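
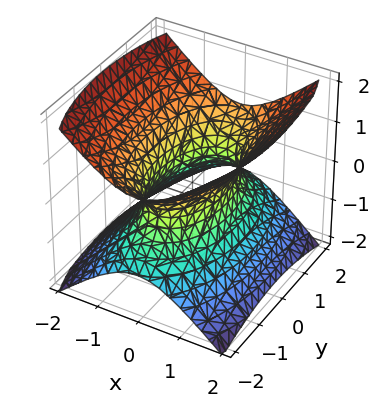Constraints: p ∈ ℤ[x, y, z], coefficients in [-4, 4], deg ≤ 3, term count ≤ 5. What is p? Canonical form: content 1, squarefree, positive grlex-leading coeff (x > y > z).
1. Degree: an hourglass — one-sheet hyperboloid; a quadric, so deg p = 2.
2. Symmetries: the x ↦ −x reflection is a symmetry, so x appears only in even powers; mirror symmetry z ↦ −z ⇒ only even powers of z; it's symmetric under y → −y, forcing even powers of y.
3. From the visible intercepts: no z-intercept at any integer in the box.
4. Putting this together gives p.

3*x^2 + y^2 - 3*z^2 - 2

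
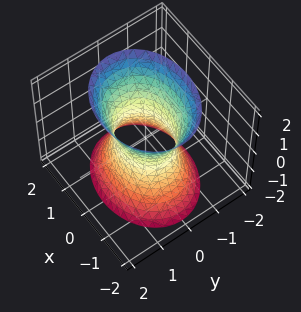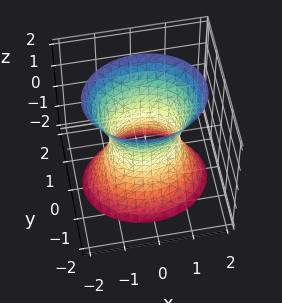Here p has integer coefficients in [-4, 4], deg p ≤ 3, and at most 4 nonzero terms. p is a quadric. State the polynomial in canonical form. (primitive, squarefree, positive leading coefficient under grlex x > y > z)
2*x^2 + 3*y^2 - z^2 - 2

1. Degree: an hourglass — one-sheet hyperboloid; a quadric, so deg p = 2.
2. Symmetries: mirror symmetry z ↦ −z ⇒ only even powers of z; the x ↦ −x reflection is a symmetry, so x appears only in even powers; mirror symmetry y ↦ −y ⇒ only even powers of y.
3. From the visible intercepts: the surface avoids every integer z-axis point in the box; the x-axis gridline crossings are at x ∈ {-1, 1}.
4. These observations pin down the coefficients.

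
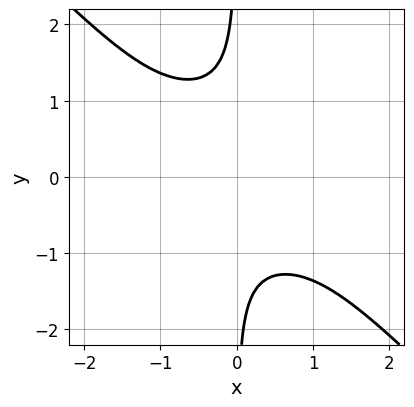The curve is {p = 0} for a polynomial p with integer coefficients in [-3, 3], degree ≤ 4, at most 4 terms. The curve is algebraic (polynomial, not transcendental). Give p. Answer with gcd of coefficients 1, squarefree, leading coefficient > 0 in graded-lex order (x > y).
3*x^2*y^2 + 3*x*y^3 + 2

First, degree: no degree-3 curve has this shape, so deg p = 4.
Then, reading off the gridlines: no x-intercept at any integer in the box; the curve avoids every integer y-axis point in the box.
Finally, these observations pin down the coefficients.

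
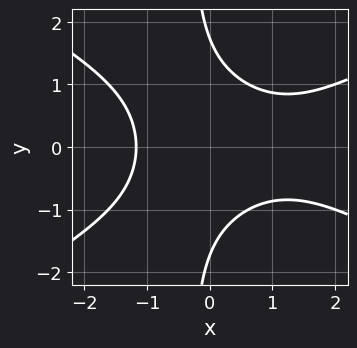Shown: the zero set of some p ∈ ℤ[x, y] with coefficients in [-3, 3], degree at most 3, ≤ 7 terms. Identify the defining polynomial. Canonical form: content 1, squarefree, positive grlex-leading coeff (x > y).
x^3 - 3*x*y^2 - x^2 - y^2 + 3

The degree is 3 — a generic line meets the curve in up to 3 points.
Symmetries: it's symmetric under y → −y, forcing even powers of y.
Together with the visible shape, these determine p as stated.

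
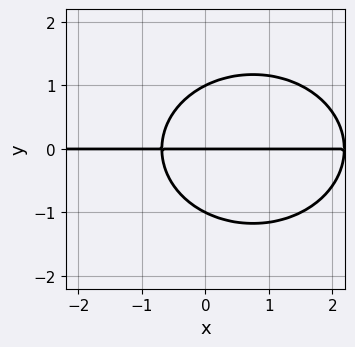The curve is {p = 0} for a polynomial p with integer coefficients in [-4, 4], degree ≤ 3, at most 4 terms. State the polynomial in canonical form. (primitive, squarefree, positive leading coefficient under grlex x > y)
2*x^2*y + 3*y^3 - 3*x*y - 3*y

1. Degree: a generic line meets the curve in up to 3 points, so deg p = 3.
2. From the visible intercepts: the y-axis gridline crossings are at y ∈ {-1, 0, 1}; the visible x-axis segment lies entirely on the curve.
3. Assembling these constraints gives the stated polynomial.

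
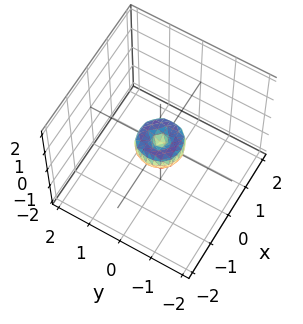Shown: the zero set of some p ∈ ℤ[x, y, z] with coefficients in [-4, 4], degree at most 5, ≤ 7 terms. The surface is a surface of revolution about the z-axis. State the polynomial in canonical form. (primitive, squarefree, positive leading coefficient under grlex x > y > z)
2*x^4 + 4*x^2*y^2 + 2*y^4 - x^2 - y^2 + z^2

The degree is 4 — the shape is more complex than any degree-3 surface.
Symmetries: the surface is invariant under rotation about z: p = q(x² + y², z).
From the axis intercepts and sections: it meets the z-axis at z = 0 (among the integer gridlines); it meets the y-axis at y = 0 (among the integer gridlines).
The integer polynomial consistent with all of this is the stated p.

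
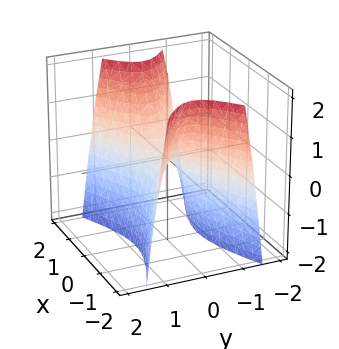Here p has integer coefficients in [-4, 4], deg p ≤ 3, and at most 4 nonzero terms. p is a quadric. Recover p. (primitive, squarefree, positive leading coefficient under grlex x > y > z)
First, degree: a hyperbolic paraboloid; a quadric, so deg p = 2.
Then, symmetries: the y ↦ −y reflection is a symmetry, so y appears only in even powers; it's symmetric under x → −x, forcing even powers of x.
Next, against the integer gridlines: it meets the x-axis at x = 0 (among the integer gridlines); it crosses the y-axis at the gridline y = 0; one z-axis crossing is at z = 0.
Finally, fitting integer coefficients to these (and the overall shape) gives p.

x^2 - 3*y^2 - z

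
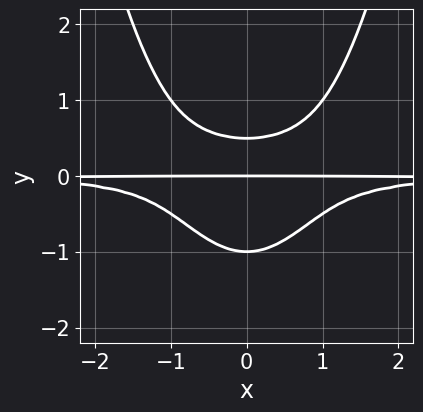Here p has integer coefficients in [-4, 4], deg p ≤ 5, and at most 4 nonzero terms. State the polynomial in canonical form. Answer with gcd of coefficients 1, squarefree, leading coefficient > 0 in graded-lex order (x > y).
2*x^2*y^2 - 2*y^3 - y^2 + y

(a) deg p = 4. No degree-3 curve has this shape.
(b) Symmetries: the x ↦ −x reflection is a symmetry, so x appears only in even powers.
(c) Checking where it meets the axes: the visible x-axis segment lies entirely on the curve; among the integer gridlines, it crosses the y-axis at y ∈ {-1, 0}.
(d) Assembling these constraints gives the stated polynomial.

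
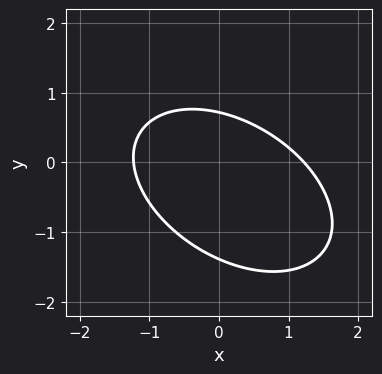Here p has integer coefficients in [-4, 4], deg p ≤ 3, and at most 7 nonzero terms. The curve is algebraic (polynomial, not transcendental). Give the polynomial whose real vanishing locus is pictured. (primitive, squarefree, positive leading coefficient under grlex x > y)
2*x^2 + 2*x*y + 3*y^2 + 2*y - 3

The degree is 2 — no degree-1 curve has this shape.
Matching integer coefficients to the picture gives p.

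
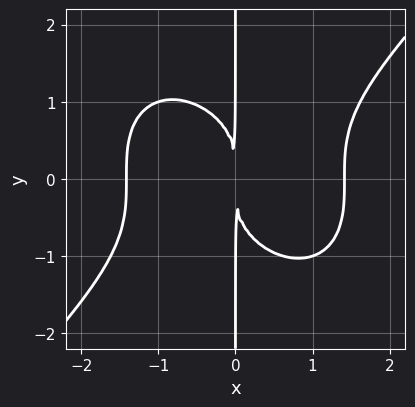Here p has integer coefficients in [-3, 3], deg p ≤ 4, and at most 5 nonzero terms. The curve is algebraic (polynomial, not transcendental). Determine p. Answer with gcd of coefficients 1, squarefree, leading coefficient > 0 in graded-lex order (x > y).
x^4 - x*y^3 - 2*x^2

(a) Degree: no degree-3 curve has this shape, so deg p = 4.
(b) Checking where it meets the axes: the visible y-axis segment lies entirely on the curve.
(c) These observations pin down the coefficients.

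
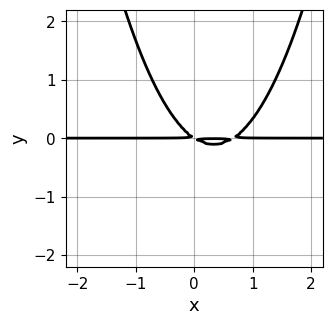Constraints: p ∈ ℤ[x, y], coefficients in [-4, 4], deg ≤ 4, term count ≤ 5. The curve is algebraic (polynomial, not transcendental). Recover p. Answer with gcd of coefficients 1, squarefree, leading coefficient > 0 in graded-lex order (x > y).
First, the degree is 3 — no degree-2 curve has this shape.
Next, from the axis intercepts and sections: every point of the x-axis in the box is on the curve.
Finally, putting this together gives p.

3*x^2*y - 2*x*y - 3*y^2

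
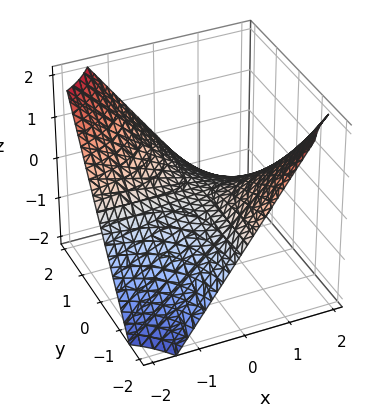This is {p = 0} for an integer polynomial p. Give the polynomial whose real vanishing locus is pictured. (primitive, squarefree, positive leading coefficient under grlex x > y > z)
2*x*y + 3*z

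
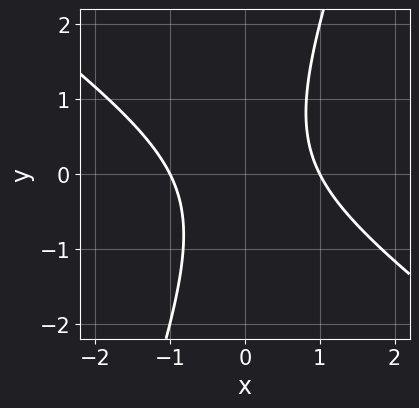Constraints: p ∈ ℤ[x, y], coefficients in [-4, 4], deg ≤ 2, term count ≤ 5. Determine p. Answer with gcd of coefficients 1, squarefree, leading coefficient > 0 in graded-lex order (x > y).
2*x^2 + 2*x*y - y^2 - 2

First, degree: the shape is more complex than any degree-1 curve, so deg p = 2.
Then, observable constraints: the x-axis gridline crossings are at x ∈ {-1, 1}; no y-intercept at any integer in the box.
Finally, solving for integer coefficients yields p as stated.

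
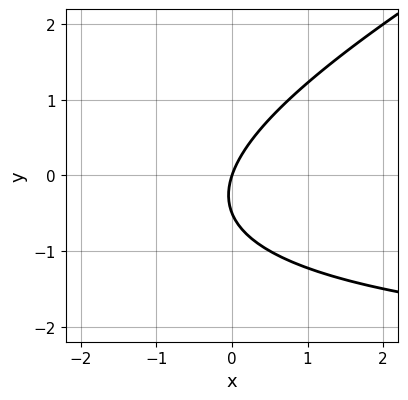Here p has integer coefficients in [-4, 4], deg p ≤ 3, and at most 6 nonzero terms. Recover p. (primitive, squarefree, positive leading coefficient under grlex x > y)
Degree: no degree-1 curve has this shape, so deg p = 2.
Checking where it meets the axes: it meets the y-axis at y = 0 (among the integer gridlines); it crosses the x-axis at the gridline x = 0.
These observations pin down the coefficients.

x*y - 2*y^2 + 3*x - y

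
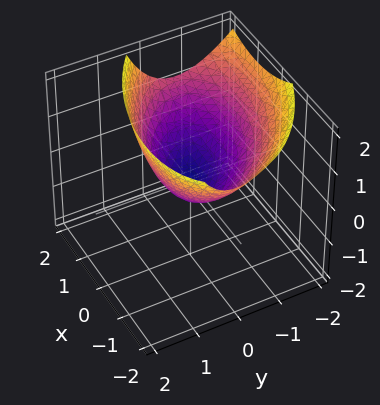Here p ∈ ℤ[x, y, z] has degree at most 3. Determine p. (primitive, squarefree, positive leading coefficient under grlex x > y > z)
deg p = 2. A generic line meets the surface in up to 2 points.
Observable constraints: it meets the y-axis at y = 0 (among the integer gridlines); one x-axis crossing is at x = 0; one z-axis crossing is at z = 0.
Matching integer coefficients to the picture gives p.

x^2 + x*y + 2*y^2 + y*z - 3*z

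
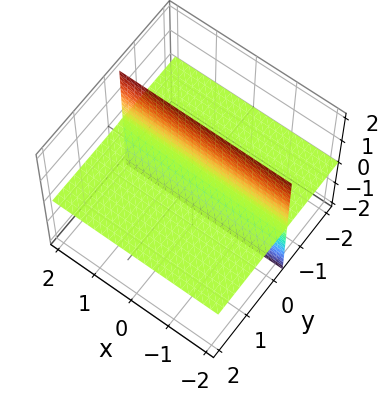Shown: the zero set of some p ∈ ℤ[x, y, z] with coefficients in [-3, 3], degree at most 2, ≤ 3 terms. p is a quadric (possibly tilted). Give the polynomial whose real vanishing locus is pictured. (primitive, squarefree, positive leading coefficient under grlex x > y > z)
3*y*z + z

1. I count 2 distinct pieces. Treating them together as one polynomial.
2. The degree is 2 — the shape is more complex than any degree-1 surface.
3. Observable constraints: it crosses the z-axis at the gridline z = 0; the visible y-axis segment lies entirely on the surface; the visible x-axis segment lies entirely on the surface.
4. Putting this together gives p.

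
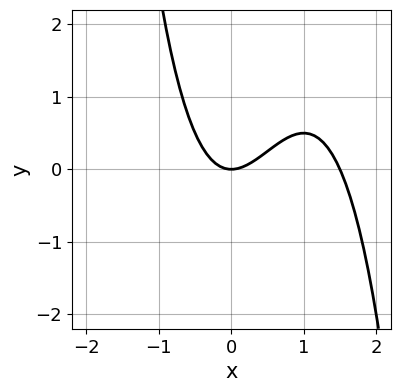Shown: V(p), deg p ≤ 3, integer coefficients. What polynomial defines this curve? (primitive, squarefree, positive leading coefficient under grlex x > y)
2*x^3 - 3*x^2 + 2*y

Degree: a generic line meets the curve in up to 3 points, so deg p = 3.
Checking where it meets the axes: it crosses the y-axis at the gridline y = 0; it meets the x-axis at x = 0 (among the integer gridlines).
Solving for integer coefficients yields p as stated.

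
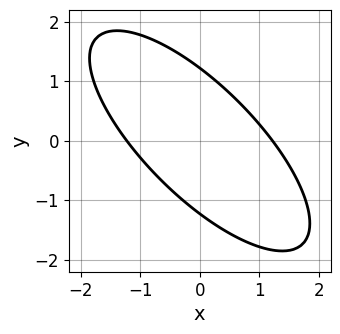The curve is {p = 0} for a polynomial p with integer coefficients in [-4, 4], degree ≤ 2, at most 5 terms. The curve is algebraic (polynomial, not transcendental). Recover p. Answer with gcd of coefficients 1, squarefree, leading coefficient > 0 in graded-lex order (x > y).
(a) Degree: a generic line meets the curve in up to 2 points, so deg p = 2.
(b) The integer polynomial consistent with all of this is the stated p.

2*x^2 + 3*x*y + 2*y^2 - 3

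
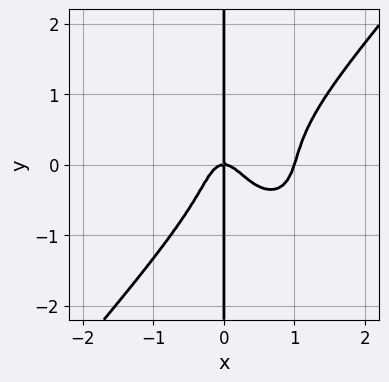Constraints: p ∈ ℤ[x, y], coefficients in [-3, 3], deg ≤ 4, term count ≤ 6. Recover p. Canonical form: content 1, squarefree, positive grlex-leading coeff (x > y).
First, the degree is 4 — the shape is more complex than any degree-3 curve.
Then, against the integer gridlines: the visible y-axis segment lies entirely on the curve; among the integer gridlines, it crosses the x-axis at x ∈ {0, 1}.
Finally, the integer polynomial consistent with all of this is the stated p.

3*x^4 - 2*x*y^3 - 3*x^3 - x*y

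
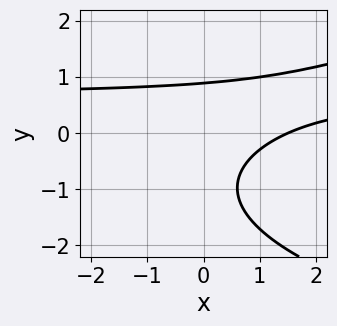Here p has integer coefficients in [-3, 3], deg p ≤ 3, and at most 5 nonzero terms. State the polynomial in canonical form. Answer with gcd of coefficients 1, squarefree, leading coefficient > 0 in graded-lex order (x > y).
1. deg p = 3. The shape is more complex than any degree-2 curve.
2. The integer polynomial consistent with all of this is the stated p.

2*y^3 - 3*x*y + 2*y^2 + 2*x - 3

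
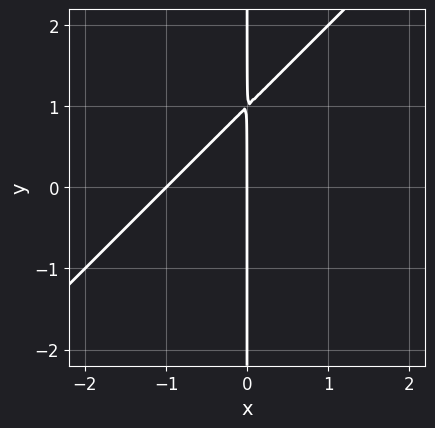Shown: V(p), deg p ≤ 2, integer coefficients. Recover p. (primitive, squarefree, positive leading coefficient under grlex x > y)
x^2 - x*y + x

(a) The degree is 2 — the shape is more complex than any degree-1 curve.
(b) Checking where it meets the axes: the visible y-axis segment lies entirely on the curve; among the integer gridlines, it crosses the x-axis at x ∈ {-1, 0}.
(c) Putting this together gives p.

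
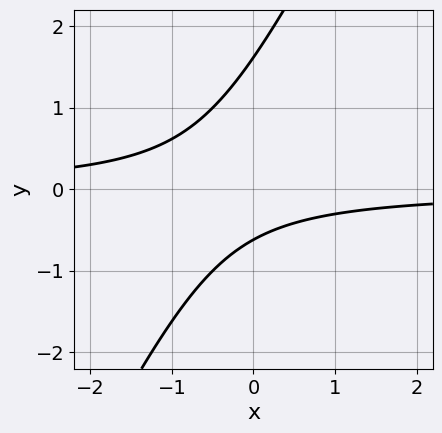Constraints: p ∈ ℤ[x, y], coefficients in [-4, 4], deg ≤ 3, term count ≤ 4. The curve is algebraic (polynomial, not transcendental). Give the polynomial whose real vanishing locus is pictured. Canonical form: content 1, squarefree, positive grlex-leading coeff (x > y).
2*x*y - y^2 + y + 1

The degree is 2 — the shape is more complex than any degree-1 curve.
From the visible intercepts: no x-intercept at any integer in the box.
These observations pin down the coefficients.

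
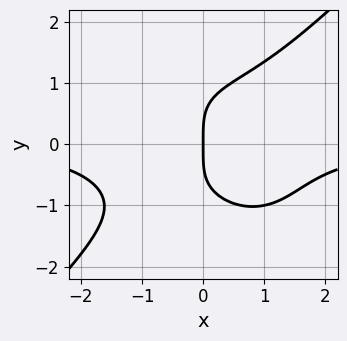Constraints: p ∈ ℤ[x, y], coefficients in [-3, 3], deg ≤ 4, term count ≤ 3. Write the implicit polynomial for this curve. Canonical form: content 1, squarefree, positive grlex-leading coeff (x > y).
(a) Degree: a generic line meets the curve in up to 4 points, so deg p = 4.
(b) From the axis intercepts and sections: one y-axis crossing is at y = 0; one x-axis crossing is at x = 0.
(c) Assembling these constraints gives the stated polynomial.

x^3*y - y^4 + 2*x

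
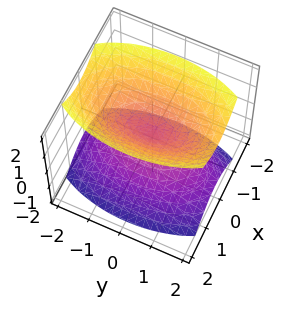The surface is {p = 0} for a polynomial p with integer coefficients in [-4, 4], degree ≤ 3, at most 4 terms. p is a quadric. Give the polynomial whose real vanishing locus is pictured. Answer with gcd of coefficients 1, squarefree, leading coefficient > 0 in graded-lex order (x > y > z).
3*x^2 + y^2 - 2*z^2

The picture has 2 separate pieces. Treating them together as one polynomial.
deg p = 2. A double cone through the origin; a quadric.
Symmetries: it's symmetric under z → −z, forcing even powers of z; the x ↦ −x reflection is a symmetry, so x appears only in even powers; mirror symmetry y ↦ −y ⇒ only even powers of y.
Reading off the gridlines: it meets the x-axis at x = 0 (among the integer gridlines); it meets the z-axis at z = 0 (among the integer gridlines); one y-axis crossing is at y = 0.
Fitting integer coefficients to these (and the overall shape) gives p.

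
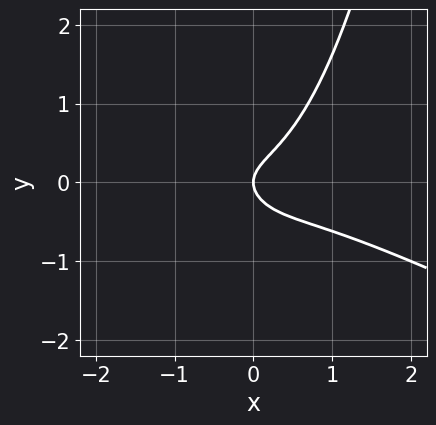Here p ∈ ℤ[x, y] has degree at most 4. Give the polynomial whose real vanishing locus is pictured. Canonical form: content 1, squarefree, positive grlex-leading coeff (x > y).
x^3 + 2*x^2*y - 2*y^2 + x

First, the degree is 3 — no degree-2 curve has this shape.
Next, checking where it meets the axes: it crosses the y-axis at the gridline y = 0; one x-axis crossing is at x = 0.
Finally, fitting integer coefficients to these (and the overall shape) gives p.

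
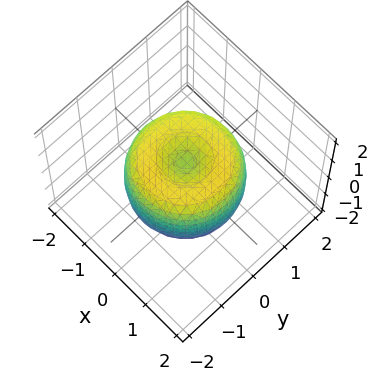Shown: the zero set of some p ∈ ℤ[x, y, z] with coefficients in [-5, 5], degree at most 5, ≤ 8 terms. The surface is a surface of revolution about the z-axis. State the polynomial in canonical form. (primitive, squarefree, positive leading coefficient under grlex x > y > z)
1. The degree is 4 — no degree-3 surface has this shape.
2. Symmetries: the surface is invariant under rotation about z: p = q(x² + y², z).
3. From the axis intercepts and sections: a circular section at z = -1 has radius between 0 and 1.
4. Solving for integer coefficients yields p as stated.

2*x^4 + 4*x^2*y^2 + 2*y^4 - 3*x^2 - 3*y^2 + 2*z^2 - 1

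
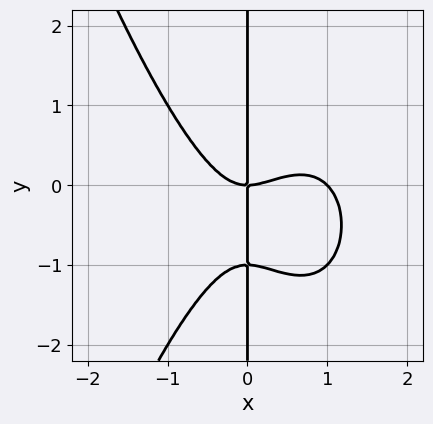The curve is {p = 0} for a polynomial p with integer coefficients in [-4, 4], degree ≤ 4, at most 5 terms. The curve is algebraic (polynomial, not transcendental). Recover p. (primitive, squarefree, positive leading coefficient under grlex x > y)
1. Degree: a generic line meets the curve in up to 4 points, so deg p = 4.
2. From the visible intercepts: the visible y-axis segment lies entirely on the curve; among the integer gridlines, it crosses the x-axis at x ∈ {0, 1}.
3. Together with the visible shape, these determine p as stated.

x^4 - x^3 + x*y^2 + x*y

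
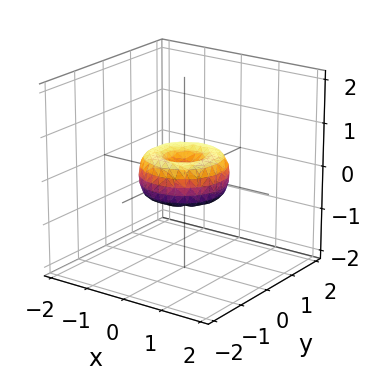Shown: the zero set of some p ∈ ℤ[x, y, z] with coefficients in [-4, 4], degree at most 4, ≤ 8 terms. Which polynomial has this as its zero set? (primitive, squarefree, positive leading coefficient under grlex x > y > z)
x^4 + 2*x^2*y^2 + y^4 - x^2 - y^2 + z^2

(a) Degree: a generic line meets the surface in up to 4 points, so deg p = 4.
(b) Symmetry: every cross-section ⟂ z is a circle, so x, y appear only via x² + y².
(c) Observable constraints: the y-axis gridline crossings are at y ∈ {-1, 0, 1}; the x-axis gridline crossings are at x ∈ {-1, 0, 1}; it crosses the z-axis at the gridline z = 0; a circular section at z = 0 has radius exactly 1.
(d) The integer polynomial consistent with all of this is the stated p.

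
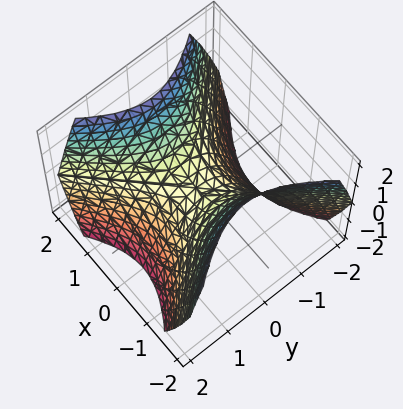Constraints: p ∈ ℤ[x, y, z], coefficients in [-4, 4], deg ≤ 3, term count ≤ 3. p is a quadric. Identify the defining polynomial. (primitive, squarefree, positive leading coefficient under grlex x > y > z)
(a) deg p = 2. A saddle surface; a quadric.
(b) Symmetries: it's symmetric under x → −x, forcing even powers of x; it's symmetric under y → −y, forcing even powers of y.
(c) Against the integer gridlines: it crosses the x-axis at the gridline x = 0; one z-axis crossing is at z = 0; one y-axis crossing is at y = 0.
(d) Solving for integer coefficients yields p as stated.

x^2 - y^2 - z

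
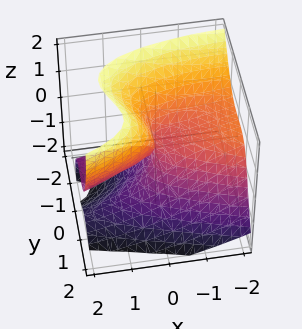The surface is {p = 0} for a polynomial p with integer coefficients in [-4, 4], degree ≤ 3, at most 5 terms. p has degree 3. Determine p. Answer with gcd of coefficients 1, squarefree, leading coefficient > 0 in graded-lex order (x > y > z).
3*y^3 - y*z^2 + z^3 - x^2 - 3*x*z

First, degree: a generic line meets the surface in up to 3 points, so deg p = 3.
Then, reading off the gridlines: it meets the z-axis at z = 0 (among the integer gridlines); one y-axis crossing is at y = 0; it crosses the x-axis at the gridline x = 0.
Finally, together with the visible shape, these determine p as stated.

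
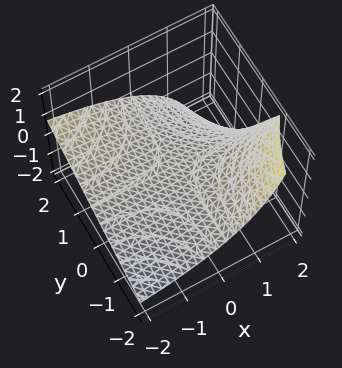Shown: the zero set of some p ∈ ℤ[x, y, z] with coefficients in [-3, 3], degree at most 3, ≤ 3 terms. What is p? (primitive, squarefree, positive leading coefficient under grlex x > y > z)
First, degree: the shape is more complex than any degree-1 surface, so deg p = 2.
Then, from the axis intercepts and sections: it meets the z-axis at z = 0 (among the integer gridlines); every point of the y-axis in the box is on the surface; the visible x-axis segment lies entirely on the surface.
Finally, assembling these constraints gives the stated polynomial.

x*y - x*z + 3*z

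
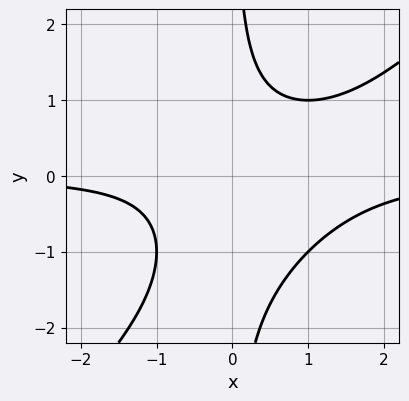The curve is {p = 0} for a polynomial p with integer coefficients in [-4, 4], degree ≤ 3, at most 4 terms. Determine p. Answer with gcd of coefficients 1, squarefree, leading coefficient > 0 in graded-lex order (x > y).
First, the degree is 3 — a generic line meets the curve in up to 3 points.
Then, from the axis intercepts and sections: the curve avoids every integer x-axis point in the box; it misses every integer gridline on the y-axis.
Finally, the integer polynomial consistent with all of this is the stated p.

x^2*y - x*y^2 - x*y + 1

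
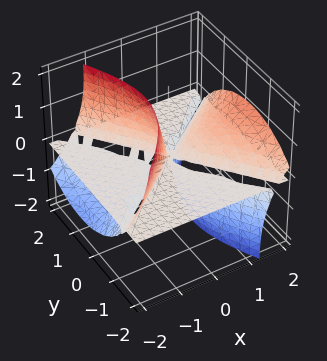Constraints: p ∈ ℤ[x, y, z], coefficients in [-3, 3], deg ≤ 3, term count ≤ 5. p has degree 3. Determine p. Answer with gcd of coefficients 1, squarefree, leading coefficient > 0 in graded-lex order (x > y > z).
2*x^2*z - x*y*z - 3*x*z^2 - 2*y^2*z - z^3

First, deg p = 3. No degree-2 surface has this shape.
Then, against the integer gridlines: it meets the z-axis at z = 0 (among the integer gridlines); every point of the x-axis in the box is on the surface; every point of the y-axis in the box is on the surface.
Finally, putting this together gives p.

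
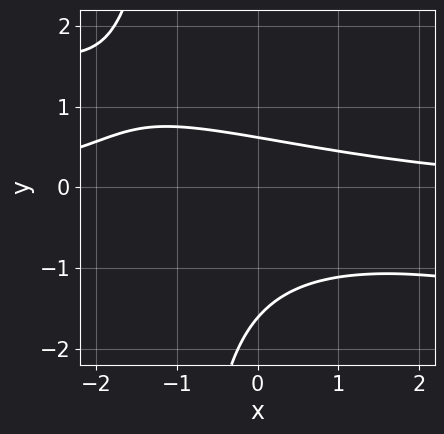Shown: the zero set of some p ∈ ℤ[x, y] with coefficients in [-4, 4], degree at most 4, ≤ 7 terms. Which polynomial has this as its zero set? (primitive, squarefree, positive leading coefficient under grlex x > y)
First, degree: the shape is more complex than any degree-2 curve, so deg p = 3.
Then, reading off the gridlines: no x-intercept at any integer in the box.
Finally, the integer polynomial consistent with all of this is the stated p.

x^2*y + 3*x*y^2 + 3*y^2 + 3*y - 3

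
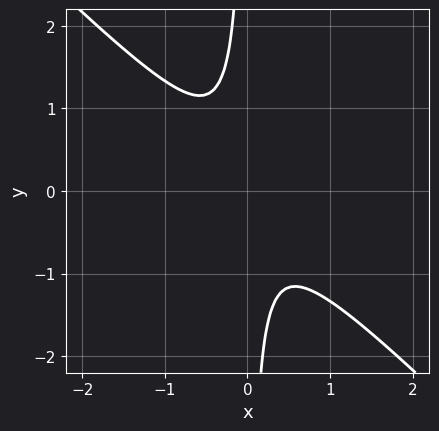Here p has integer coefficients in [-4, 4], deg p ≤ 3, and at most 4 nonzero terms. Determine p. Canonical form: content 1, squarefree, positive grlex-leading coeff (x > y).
3*x^2 + 3*x*y + 1

First, deg p = 2. The shape is more complex than any degree-1 curve.
Then, against the integer gridlines: it misses every integer gridline on the y-axis; it misses every integer gridline on the x-axis.
Finally, matching integer coefficients to the picture gives p.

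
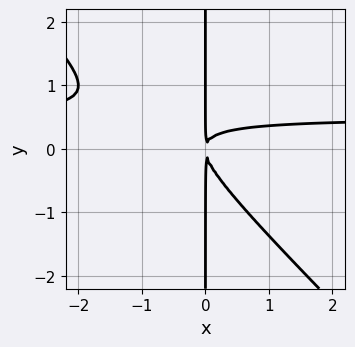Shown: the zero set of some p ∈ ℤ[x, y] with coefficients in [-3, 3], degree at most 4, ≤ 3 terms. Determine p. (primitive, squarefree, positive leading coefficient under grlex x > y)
deg p = 3. No degree-2 curve has this shape.
Checking where it meets the axes: the visible y-axis segment lies entirely on the curve.
Solving for integer coefficients yields p as stated.

2*x^2*y + 2*x*y^2 - x^2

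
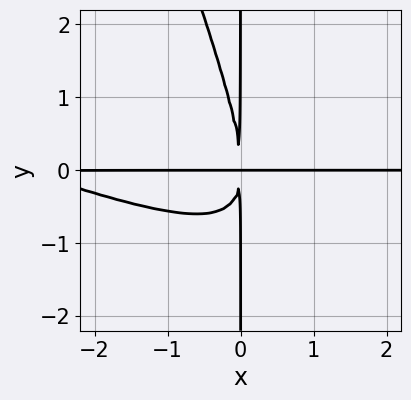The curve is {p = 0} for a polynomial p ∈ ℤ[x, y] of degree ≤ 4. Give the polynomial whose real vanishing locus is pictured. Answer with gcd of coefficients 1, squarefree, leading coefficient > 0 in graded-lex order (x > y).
x^3*y + 3*x^2*y^2 + x*y^3 + 3*x^2*y

(a) deg p = 4.
(b) Observable constraints: every point of the y-axis in the box is on the curve; the visible x-axis segment lies entirely on the curve.
(c) These observations pin down the coefficients.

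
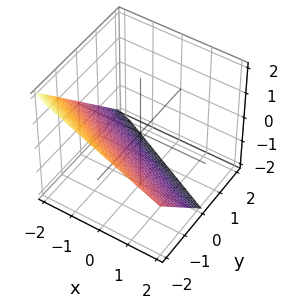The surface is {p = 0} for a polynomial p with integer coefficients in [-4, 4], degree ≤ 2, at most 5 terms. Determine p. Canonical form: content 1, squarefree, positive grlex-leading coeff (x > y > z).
x + 2*y + 2*z + 2

First, the degree is 1 — every cross-section is a straight line — this is a plane.
Then, from the axis intercepts and sections: it crosses the x-axis at the gridline x = -2; one z-axis crossing is at z = -1; it meets the y-axis at y = -1 (among the integer gridlines).
Finally, together with the visible shape, these determine p as stated.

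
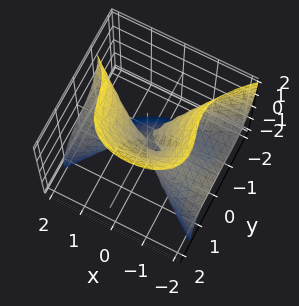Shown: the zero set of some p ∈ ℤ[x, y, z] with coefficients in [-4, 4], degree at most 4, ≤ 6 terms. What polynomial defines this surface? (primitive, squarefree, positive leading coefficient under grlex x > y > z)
2*x^2*z - x*y^2 + 3*y^3 - z^3 + 2*x*y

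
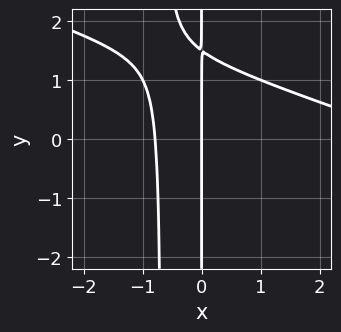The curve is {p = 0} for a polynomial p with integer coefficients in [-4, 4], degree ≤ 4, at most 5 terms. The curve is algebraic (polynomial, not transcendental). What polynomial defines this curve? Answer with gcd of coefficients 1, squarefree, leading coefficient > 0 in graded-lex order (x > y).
x^3 + 3*x^2*y - 3*x^2 + 2*x*y - 3*x

(a) deg p = 3. No degree-2 curve has this shape.
(b) Against the integer gridlines: every point of the y-axis in the box is on the curve; one x-axis crossing is at x = 0.
(c) Assembling these constraints gives the stated polynomial.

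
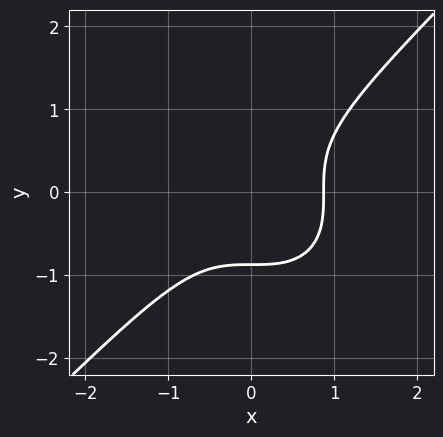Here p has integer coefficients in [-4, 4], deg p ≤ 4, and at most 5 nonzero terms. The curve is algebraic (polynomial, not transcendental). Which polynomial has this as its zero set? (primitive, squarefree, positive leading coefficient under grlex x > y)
3*x^3 - 3*y^3 - 2

1. deg p = 3. The shape is more complex than any degree-2 curve.
2. Solving for integer coefficients yields p as stated.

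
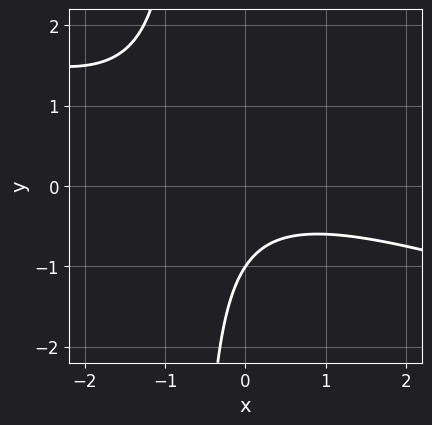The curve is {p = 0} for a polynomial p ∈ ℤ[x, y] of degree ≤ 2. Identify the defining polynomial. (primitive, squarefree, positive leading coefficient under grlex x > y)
x^2 + 3*x*y + 2*y + 2

deg p = 2. The shape is more complex than any degree-1 curve.
From the visible intercepts: it meets the y-axis at y = -1 (among the integer gridlines); the curve avoids every integer x-axis point in the box.
These observations pin down the coefficients.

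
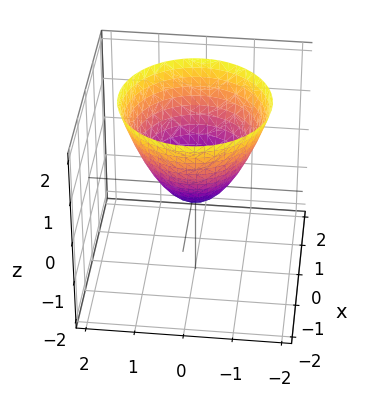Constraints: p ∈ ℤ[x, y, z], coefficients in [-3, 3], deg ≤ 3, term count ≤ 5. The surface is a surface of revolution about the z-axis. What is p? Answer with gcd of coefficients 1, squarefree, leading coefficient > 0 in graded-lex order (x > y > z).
3*x^2 + 3*y^2 - 3*z - 1

1. The degree is 2 — no degree-1 surface has this shape.
2. Symmetry: the surface is invariant under rotation about z: p = q(x² + y², z).
3. Observable constraints: a circular section at z = 2 has radius between 1 and 2.
4. Assembling these constraints gives the stated polynomial.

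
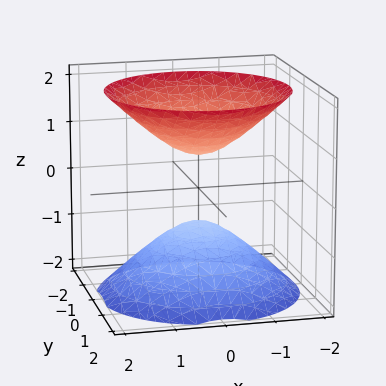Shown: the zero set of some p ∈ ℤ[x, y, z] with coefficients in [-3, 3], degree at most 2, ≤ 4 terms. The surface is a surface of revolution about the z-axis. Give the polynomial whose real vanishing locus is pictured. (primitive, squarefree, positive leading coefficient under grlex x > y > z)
1. The picture has 2 separate pieces. They look like related sheets of one shape, so recover p as a whole.
2. The degree is 2 — the shape is more complex than any degree-1 surface.
3. Symmetry: the z-axis is an axis of rotation, so x and y enter only as x² + y².
4. Against the integer gridlines: a circular section at z = -1 has radius between 0 and 1; the surface avoids every integer y-axis point in the box; it misses every integer gridline on the x-axis.
5. The integer polynomial consistent with all of this is the stated p.

2*x^2 + 2*y^2 - 2*z^2 + 1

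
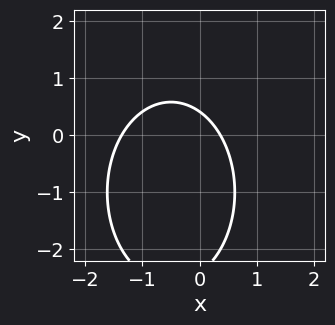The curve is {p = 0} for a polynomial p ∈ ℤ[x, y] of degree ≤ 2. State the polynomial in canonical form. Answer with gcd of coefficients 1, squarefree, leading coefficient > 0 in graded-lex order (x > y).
2*x^2 + y^2 + 2*x + 2*y - 1

1. The degree is 2 — a generic line meets the curve in up to 2 points.
2. Matching integer coefficients to the picture gives p.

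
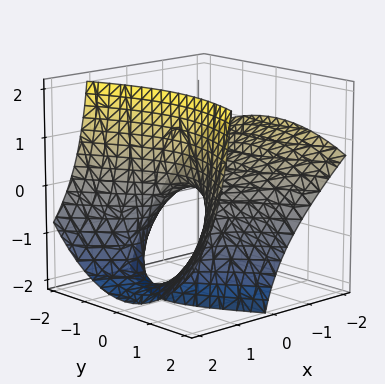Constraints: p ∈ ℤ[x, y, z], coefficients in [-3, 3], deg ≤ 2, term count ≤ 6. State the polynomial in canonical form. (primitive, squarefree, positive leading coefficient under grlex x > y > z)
2*x^2 + 3*x*z - y^2 - 2*z

deg p = 2. No degree-1 surface has this shape.
Against the integer gridlines: it meets the y-axis at y = 0 (among the integer gridlines); it crosses the z-axis at the gridline z = 0; it crosses the x-axis at the gridline x = 0.
These observations pin down the coefficients.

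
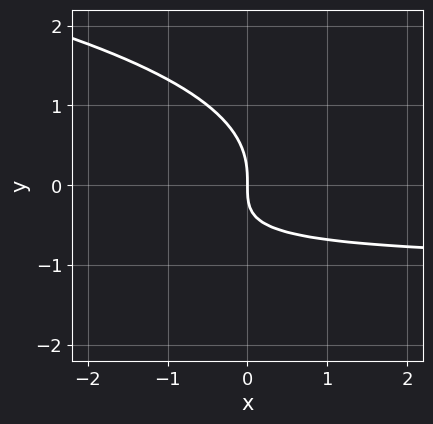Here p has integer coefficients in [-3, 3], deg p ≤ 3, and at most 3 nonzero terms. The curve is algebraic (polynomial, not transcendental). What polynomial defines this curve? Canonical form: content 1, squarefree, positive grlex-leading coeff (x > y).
The degree is 3 — no degree-2 curve has this shape.
From the axis intercepts and sections: it crosses the y-axis at the gridline y = 0; it crosses the x-axis at the gridline x = 0.
Putting this together gives p.

y^3 + x*y + x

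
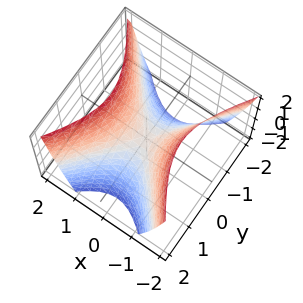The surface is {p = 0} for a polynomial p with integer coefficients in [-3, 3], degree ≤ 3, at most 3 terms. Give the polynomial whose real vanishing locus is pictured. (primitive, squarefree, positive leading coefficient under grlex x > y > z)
3*x^2 - 2*y^2 - 2*z

First, the degree is 2 — a saddle surface; a quadric.
Next, symmetries: it's symmetric under y → −y, forcing even powers of y; mirror symmetry x ↦ −x ⇒ only even powers of x.
Next, checking where it meets the axes: one y-axis crossing is at y = 0; one z-axis crossing is at z = 0; one x-axis crossing is at x = 0.
Finally, the integer polynomial consistent with all of this is the stated p.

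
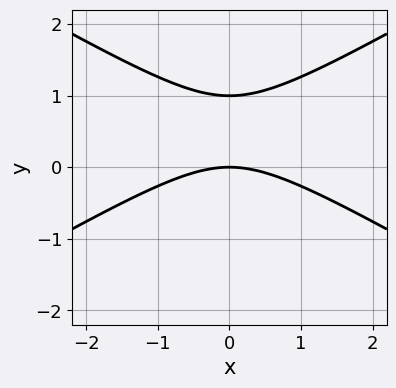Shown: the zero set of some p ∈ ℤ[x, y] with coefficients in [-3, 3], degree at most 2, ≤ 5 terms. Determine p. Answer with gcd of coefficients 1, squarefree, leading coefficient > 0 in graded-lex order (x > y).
x^2 - 3*y^2 + 3*y

First, deg p = 2. The shape is more complex than any degree-1 curve.
Next, symmetries: it's symmetric under x → −x, forcing even powers of x.
Next, from the axis intercepts and sections: among the integer gridlines, it crosses the y-axis at y ∈ {0, 1}; it meets the x-axis at x = 0 (among the integer gridlines).
Finally, the integer polynomial consistent with all of this is the stated p.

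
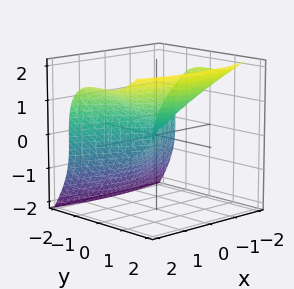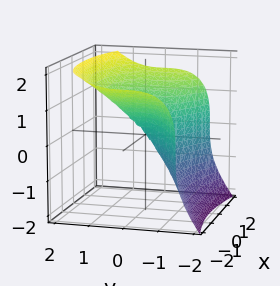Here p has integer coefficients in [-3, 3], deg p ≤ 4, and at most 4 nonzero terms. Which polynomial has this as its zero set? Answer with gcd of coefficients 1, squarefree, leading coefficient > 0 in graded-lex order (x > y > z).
3*y^3 - 2*z^3 + 2*x^2

First, deg p = 3. No degree-2 surface has this shape.
Next, from the visible intercepts: one z-axis crossing is at z = 0; it meets the x-axis at x = 0 (among the integer gridlines).
Finally, assembling these constraints gives the stated polynomial.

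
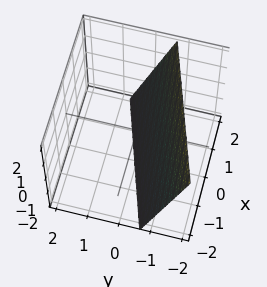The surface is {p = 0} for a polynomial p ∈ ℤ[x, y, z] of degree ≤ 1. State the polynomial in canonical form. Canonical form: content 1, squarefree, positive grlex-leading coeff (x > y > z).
x - 3*y - z - 2

1. Degree: every cross-section is a straight line — this is a plane, so deg p = 1.
2. Checking where it meets the axes: one z-axis crossing is at z = -2; it meets the x-axis at x = 2 (among the integer gridlines).
3. The integer polynomial consistent with all of this is the stated p.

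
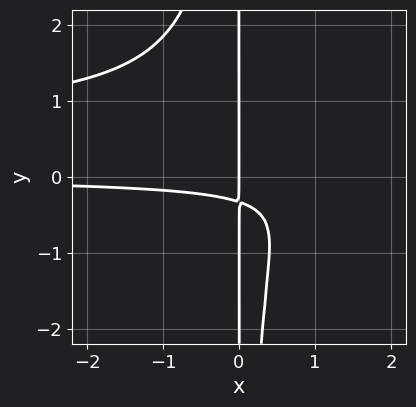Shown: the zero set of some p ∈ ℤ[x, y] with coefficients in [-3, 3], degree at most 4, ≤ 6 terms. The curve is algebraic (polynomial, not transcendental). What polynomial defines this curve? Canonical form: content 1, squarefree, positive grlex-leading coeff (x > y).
3*x^2*y^2 - 2*x^2*y + 3*x*y + x

(a) The degree is 4 — a generic line meets the curve in up to 4 points.
(b) Against the integer gridlines: it crosses the x-axis at the gridline x = 0; the visible y-axis segment lies entirely on the curve.
(c) Together with the visible shape, these determine p as stated.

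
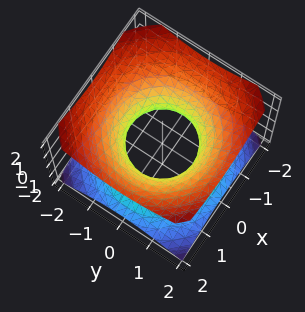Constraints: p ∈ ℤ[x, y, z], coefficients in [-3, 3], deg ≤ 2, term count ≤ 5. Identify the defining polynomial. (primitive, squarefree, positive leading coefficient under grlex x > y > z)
2*x^2 + 2*y^2 - 3*z^2 - 2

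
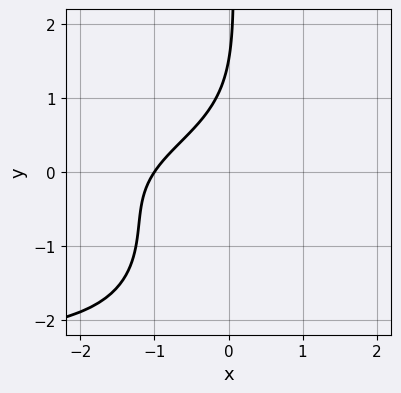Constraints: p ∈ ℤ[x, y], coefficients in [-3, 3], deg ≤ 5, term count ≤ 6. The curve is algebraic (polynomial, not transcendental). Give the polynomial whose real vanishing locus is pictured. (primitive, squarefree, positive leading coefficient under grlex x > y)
x*y^3 + 2*x*y^2 + 3*x - 2*y + 3

First, degree: a generic line meets the curve in up to 4 points, so deg p = 4.
Then, from the visible intercepts: one x-axis crossing is at x = -1.
Finally, these observations pin down the coefficients.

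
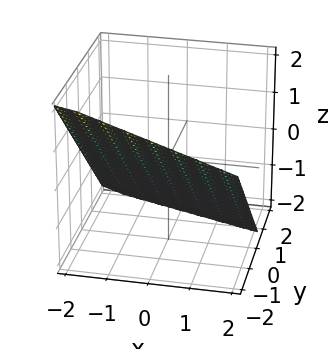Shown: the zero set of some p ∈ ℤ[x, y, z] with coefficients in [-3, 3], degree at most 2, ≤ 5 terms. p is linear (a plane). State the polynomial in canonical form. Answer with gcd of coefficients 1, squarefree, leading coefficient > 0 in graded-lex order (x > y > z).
x + 3*y + 3*z + 2

(a) Degree: every cross-section is a straight line — this is a plane, so deg p = 1.
(b) From the visible intercepts: it meets the x-axis at x = -2 (among the integer gridlines).
(c) Assembling these constraints gives the stated polynomial.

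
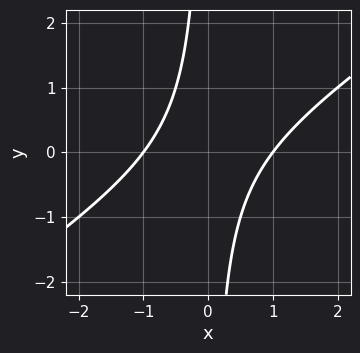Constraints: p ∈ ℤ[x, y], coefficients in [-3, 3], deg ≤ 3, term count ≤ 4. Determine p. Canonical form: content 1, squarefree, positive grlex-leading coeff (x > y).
2*x^2 - 3*x*y - 2

(a) The degree is 2 — a generic line meets the curve in up to 2 points.
(b) Against the integer gridlines: among the integer gridlines, it crosses the x-axis at x ∈ {-1, 1}; it misses every integer gridline on the y-axis.
(c) Matching integer coefficients to the picture gives p.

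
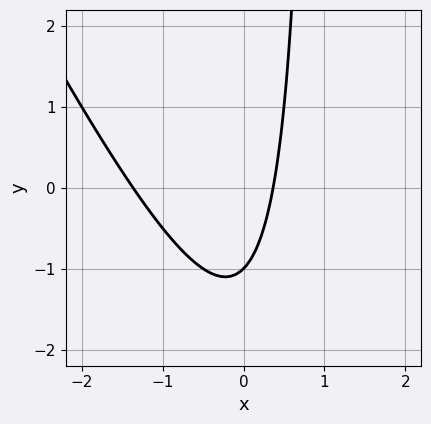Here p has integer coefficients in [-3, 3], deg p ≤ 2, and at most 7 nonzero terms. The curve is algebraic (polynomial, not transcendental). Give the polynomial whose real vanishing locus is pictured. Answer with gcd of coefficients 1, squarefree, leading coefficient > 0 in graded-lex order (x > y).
(a) deg p = 2. The shape is more complex than any degree-1 curve.
(b) From the visible intercepts: one y-axis crossing is at y = -1.
(c) Assembling these constraints gives the stated polynomial.

2*x^2 + x*y + 2*x - y - 1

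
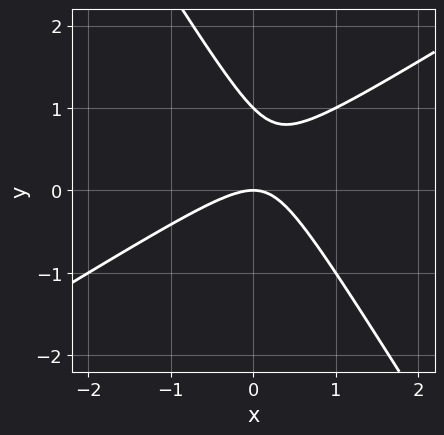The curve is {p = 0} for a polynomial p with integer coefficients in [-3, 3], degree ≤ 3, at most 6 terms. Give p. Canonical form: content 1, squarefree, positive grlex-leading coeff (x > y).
Degree: no degree-1 curve has this shape, so deg p = 2.
Against the integer gridlines: it meets the x-axis at x = 0 (among the integer gridlines); among the integer gridlines, it crosses the y-axis at y ∈ {0, 1}.
Solving for integer coefficients yields p as stated.

x^2 - x*y - y^2 + y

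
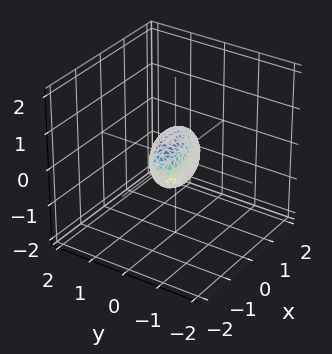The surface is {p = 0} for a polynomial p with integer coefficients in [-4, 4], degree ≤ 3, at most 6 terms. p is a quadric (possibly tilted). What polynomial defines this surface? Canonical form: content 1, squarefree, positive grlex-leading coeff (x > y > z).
First, deg p = 2.
Then, checking where it meets the axes: among the integer gridlines, it crosses the x-axis at x ∈ {-1, 1}.
Finally, together with the visible shape, these determine p as stated.

x^2 - 2*x*y + x*z + 3*y^2 + 2*z^2 - 1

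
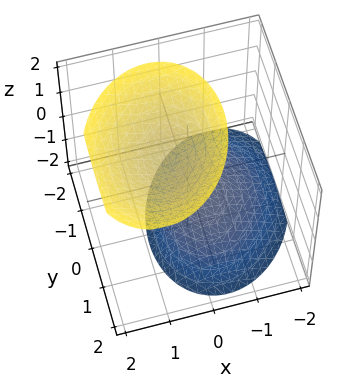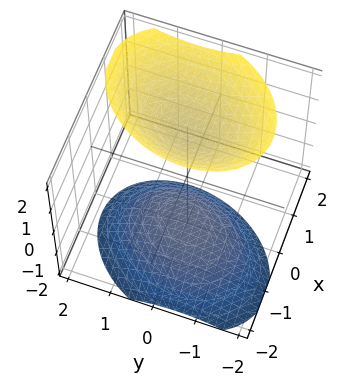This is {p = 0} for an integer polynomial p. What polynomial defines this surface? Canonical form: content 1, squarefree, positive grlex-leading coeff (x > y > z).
3*x^2 - x*y - 2*x*z + 2*y^2 - 2*z^2 + 3

First, there are 2 components.
Next, degree: no degree-1 surface has this shape, so deg p = 2.
Next, observable constraints: it misses every integer gridline on the x-axis; the surface avoids every integer y-axis point in the box.
Finally, fitting integer coefficients to these (and the overall shape) gives p.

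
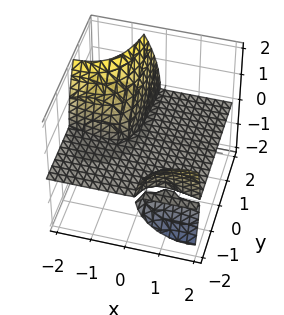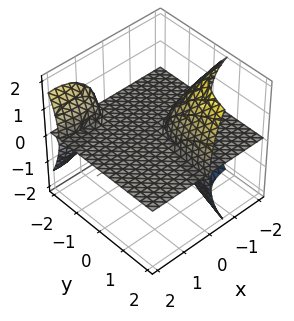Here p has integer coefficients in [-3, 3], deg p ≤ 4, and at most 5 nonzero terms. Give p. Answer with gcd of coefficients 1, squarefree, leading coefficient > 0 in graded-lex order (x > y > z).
(a) The picture has 3 separate pieces. Treating them together as one polynomial.
(b) The degree is 3 — a generic line meets the surface in up to 3 points.
(c) Reading off the gridlines: it meets the z-axis at z = 0 (among the integer gridlines); every point of the y-axis in the box is on the surface; every point of the x-axis in the box is on the surface.
(d) Together with the visible shape, these determine p as stated.

x^2*z + 3*x*y*z + z^3 + 3*x*z + z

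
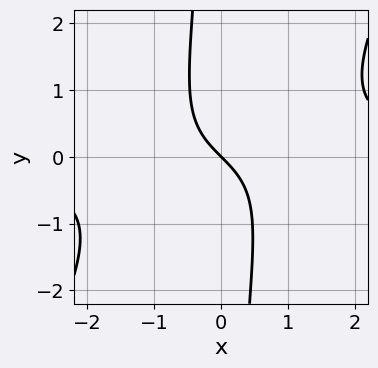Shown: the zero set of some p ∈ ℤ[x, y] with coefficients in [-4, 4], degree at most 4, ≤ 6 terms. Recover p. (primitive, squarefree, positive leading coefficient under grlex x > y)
3*x^2*y - 2*x*y^2 - 3*x - 3*y

1. deg p = 3. The shape is more complex than any degree-2 curve.
2. From the axis intercepts and sections: it meets the y-axis at y = 0 (among the integer gridlines); it crosses the x-axis at the gridline x = 0.
3. Putting this together gives p.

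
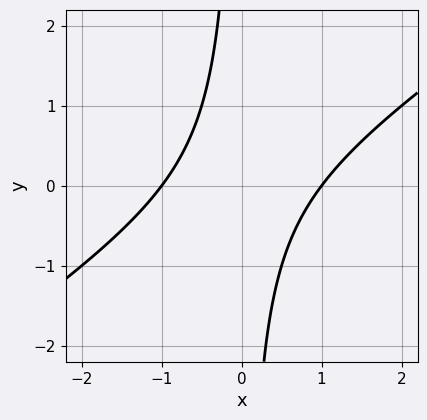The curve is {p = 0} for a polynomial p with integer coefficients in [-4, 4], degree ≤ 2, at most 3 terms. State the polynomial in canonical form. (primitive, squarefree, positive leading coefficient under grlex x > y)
2*x^2 - 3*x*y - 2

deg p = 2. A generic line meets the curve in up to 2 points.
Observable constraints: the curve avoids every integer y-axis point in the box; among the integer gridlines, it crosses the x-axis at x ∈ {-1, 1}.
Fitting integer coefficients to these (and the overall shape) gives p.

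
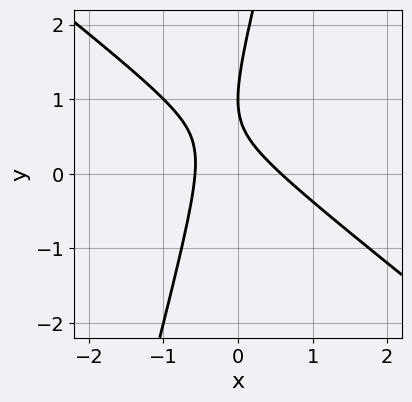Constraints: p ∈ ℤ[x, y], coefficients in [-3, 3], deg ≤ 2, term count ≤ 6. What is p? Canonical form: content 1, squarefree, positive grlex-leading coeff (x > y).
3*x^2 + 3*x*y - y^2 + 2*y - 1

First, degree: a generic line meets the curve in up to 2 points, so deg p = 2.
Next, reading off the gridlines: it crosses the y-axis at the gridline y = 1.
Finally, solving for integer coefficients yields p as stated.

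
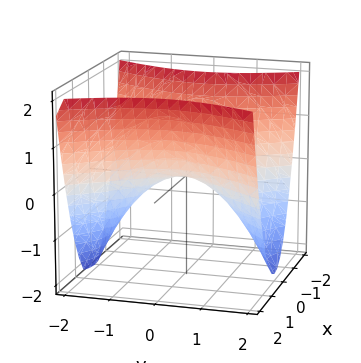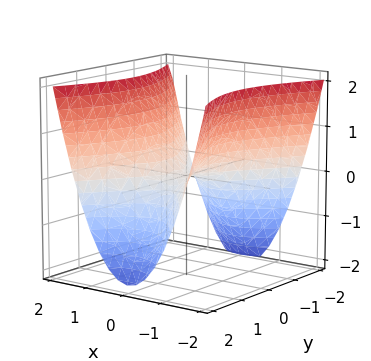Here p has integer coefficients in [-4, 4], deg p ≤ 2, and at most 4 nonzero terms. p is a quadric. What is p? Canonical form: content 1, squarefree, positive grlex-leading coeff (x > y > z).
deg p = 2.
Symmetries: it's symmetric under y → −y, forcing even powers of y; the x ↦ −x reflection is a symmetry, so x appears only in even powers.
Observable constraints: it meets the y-axis at y = 0 (among the integer gridlines); it meets the x-axis at x = 0 (among the integer gridlines); it meets the z-axis at z = 0 (among the integer gridlines).
Solving for integer coefficients yields p as stated.

2*x^2 - y^2 - 2*z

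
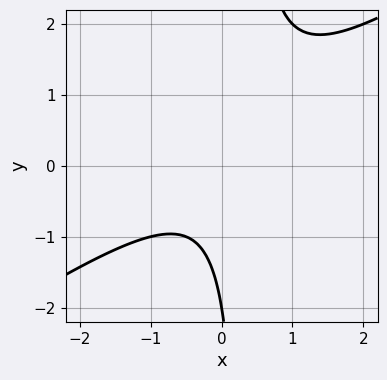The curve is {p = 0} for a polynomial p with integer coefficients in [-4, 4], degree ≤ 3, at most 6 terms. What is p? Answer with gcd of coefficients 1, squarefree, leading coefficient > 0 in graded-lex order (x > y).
2*x^2 - 3*x*y + y + 2

The degree is 2 — no degree-1 curve has this shape.
Checking where it meets the axes: no x-intercept at any integer in the box; it meets the y-axis at y = -2 (among the integer gridlines).
Solving for integer coefficients yields p as stated.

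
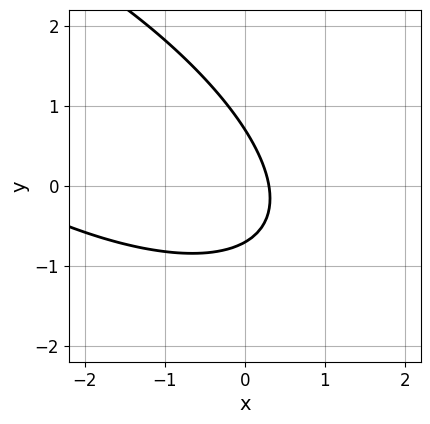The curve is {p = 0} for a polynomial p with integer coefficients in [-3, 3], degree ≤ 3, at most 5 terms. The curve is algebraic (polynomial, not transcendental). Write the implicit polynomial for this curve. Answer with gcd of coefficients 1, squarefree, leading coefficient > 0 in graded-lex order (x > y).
First, the degree is 2 — a generic line meets the curve in up to 2 points.
Finally, the integer polynomial consistent with all of this is the stated p.

x^2 + 2*x*y + 2*y^2 + 3*x - 1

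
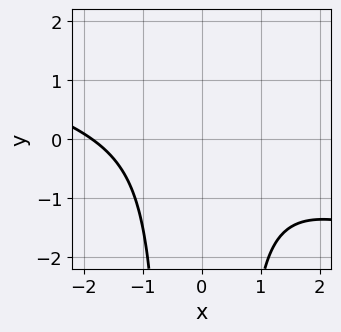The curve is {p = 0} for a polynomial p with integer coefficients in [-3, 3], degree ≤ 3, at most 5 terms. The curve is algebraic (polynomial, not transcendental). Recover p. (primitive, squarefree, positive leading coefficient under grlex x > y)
1. The degree is 3 — a generic line meets the curve in up to 3 points.
2. Against the integer gridlines: the curve avoids every integer y-axis point in the box.
3. The integer polynomial consistent with all of this is the stated p.

x^3 + 3*x^2*y + x^2 - y + 3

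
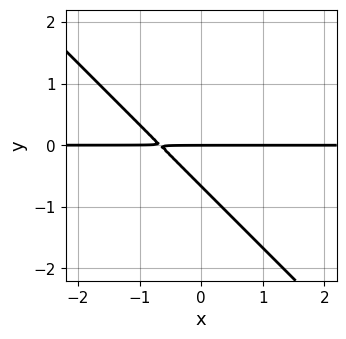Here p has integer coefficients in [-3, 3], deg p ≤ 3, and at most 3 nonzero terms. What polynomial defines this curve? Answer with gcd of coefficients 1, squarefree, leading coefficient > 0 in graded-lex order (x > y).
Degree: no degree-1 curve has this shape, so deg p = 2.
Checking where it meets the axes: the visible x-axis segment lies entirely on the curve; it crosses the y-axis at the gridline y = 0.
Solving for integer coefficients yields p as stated.

3*x*y + 3*y^2 + 2*y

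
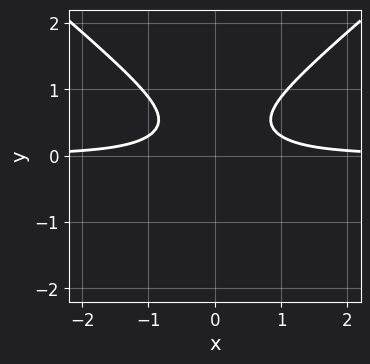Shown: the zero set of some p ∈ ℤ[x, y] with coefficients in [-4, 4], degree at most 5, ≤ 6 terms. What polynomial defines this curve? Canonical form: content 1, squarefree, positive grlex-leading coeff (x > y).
deg p = 4.
Symmetries: mirror symmetry x ↦ −x ⇒ only even powers of x.
Reading off the gridlines: the curve avoids every integer y-axis point in the box; the curve avoids every integer x-axis point in the box.
Solving for integer coefficients yields p as stated.

2*x^2*y^2 - 3*y^4 + 3*x^2*y - 2*y^3 - 1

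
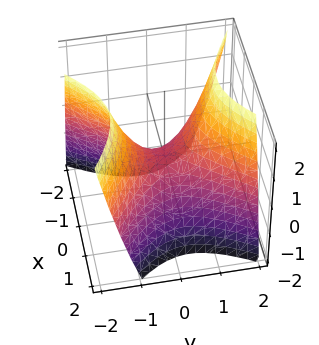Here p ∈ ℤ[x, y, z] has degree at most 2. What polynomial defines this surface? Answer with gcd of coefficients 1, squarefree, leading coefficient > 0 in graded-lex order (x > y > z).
2*x^2 + x*y - 2*y^2 + 2*z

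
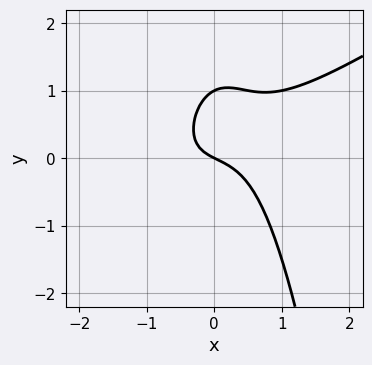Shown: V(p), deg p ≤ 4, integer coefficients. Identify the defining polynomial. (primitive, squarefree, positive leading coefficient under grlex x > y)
1. Degree: the shape is more complex than any degree-2 curve, so deg p = 3.
2. Observable constraints: among the integer gridlines, it crosses the y-axis at y ∈ {0, 1}; it meets the x-axis at x = 0 (among the integer gridlines).
3. The integer polynomial consistent with all of this is the stated p.

2*x^3 - 3*x^2*y - 2*y^2 + x + 2*y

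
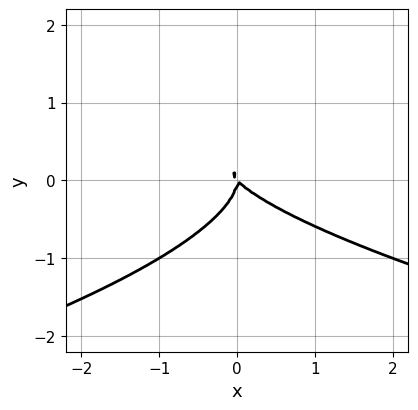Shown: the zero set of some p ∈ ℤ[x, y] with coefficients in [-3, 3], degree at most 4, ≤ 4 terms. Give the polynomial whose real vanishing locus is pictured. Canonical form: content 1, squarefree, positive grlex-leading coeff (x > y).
2*y^3 + x^2 + x*y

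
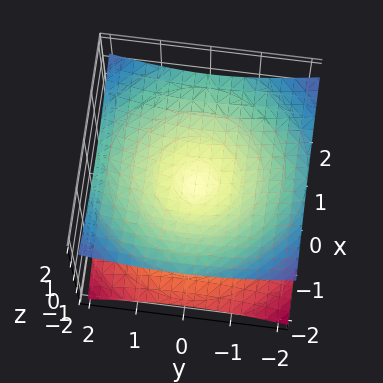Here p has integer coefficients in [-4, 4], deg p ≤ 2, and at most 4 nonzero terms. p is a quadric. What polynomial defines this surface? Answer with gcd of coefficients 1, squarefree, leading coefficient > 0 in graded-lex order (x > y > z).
x^2 + y^2 - 3*z^2

(a) The degree is 2 — two nappes meeting at a single point; a quadric.
(b) Symmetries: mirror symmetry z ↦ −z ⇒ only even powers of z; the surface is invariant under rotation about z: p = q(x² + y², z).
(c) Observable constraints: one x-axis crossing is at x = 0; one z-axis crossing is at z = 0; it crosses the y-axis at the gridline y = 0.
(d) These observations pin down the coefficients.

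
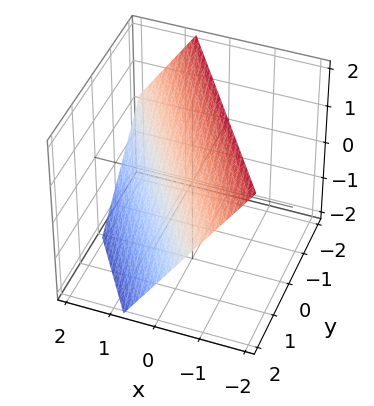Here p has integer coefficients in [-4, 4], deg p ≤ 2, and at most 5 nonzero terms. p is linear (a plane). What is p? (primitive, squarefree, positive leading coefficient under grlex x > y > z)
3*x + 2*y + 2*z - 2

First, deg p = 1. The surface is flat (a plane).
Then, reading off the gridlines: it crosses the y-axis at the gridline y = 1; one z-axis crossing is at z = 1.
Finally, putting this together gives p.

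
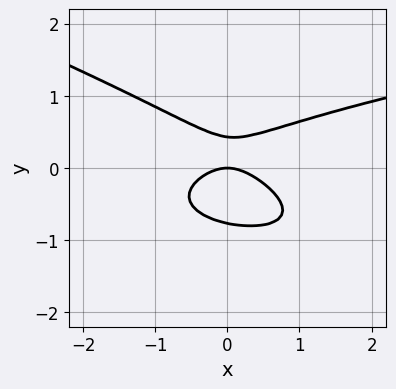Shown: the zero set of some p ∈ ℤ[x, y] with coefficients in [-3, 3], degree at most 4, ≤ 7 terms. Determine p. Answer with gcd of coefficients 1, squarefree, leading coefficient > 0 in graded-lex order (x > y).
1. The degree is 3 — the shape is more complex than any degree-2 curve.
2. Reading off the gridlines: it meets the y-axis at y = 0 (among the integer gridlines); it crosses the x-axis at the gridline x = 0.
3. The integer polynomial consistent with all of this is the stated p.

x*y^2 + 3*y^3 - x^2 + y^2 - y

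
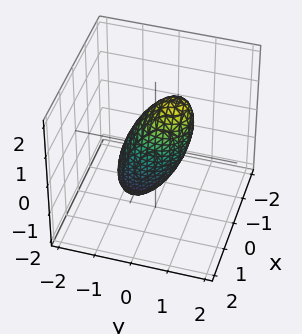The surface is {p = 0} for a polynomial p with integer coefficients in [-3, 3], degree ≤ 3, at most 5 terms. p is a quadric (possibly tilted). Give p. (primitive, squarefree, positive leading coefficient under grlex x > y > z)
1. deg p = 2.
2. Matching integer coefficients to the picture gives p.

3*x^2 + 3*y^2 - 2*y*z + z^2 - 2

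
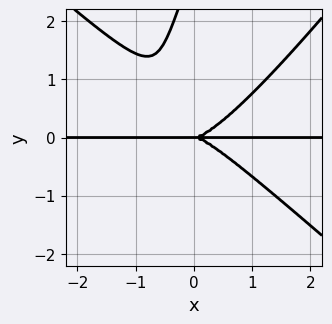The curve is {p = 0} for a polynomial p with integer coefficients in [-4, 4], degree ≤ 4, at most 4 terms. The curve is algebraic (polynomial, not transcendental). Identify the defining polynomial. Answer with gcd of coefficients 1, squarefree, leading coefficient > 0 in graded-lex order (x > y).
Degree: no degree-3 curve has this shape, so deg p = 4.
From the visible intercepts: every point of the x-axis in the box is on the curve; it crosses the y-axis at the gridline y = 0.
Assembling these constraints gives the stated polynomial.

3*x^3*y - 3*x*y^3 + y^4 - 3*y^3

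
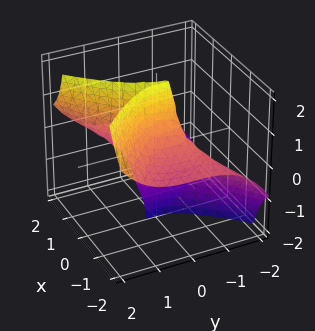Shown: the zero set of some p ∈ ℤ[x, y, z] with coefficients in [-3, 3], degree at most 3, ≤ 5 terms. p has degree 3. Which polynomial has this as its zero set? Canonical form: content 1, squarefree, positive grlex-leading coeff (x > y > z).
2*x^2*z - y^3 + x

(a) The degree is 3 — no degree-2 surface has this shape.
(b) From the axis intercepts and sections: one y-axis crossing is at y = 0; it crosses the x-axis at the gridline x = 0; every point of the z-axis in the box is on the surface.
(c) The integer polynomial consistent with all of this is the stated p.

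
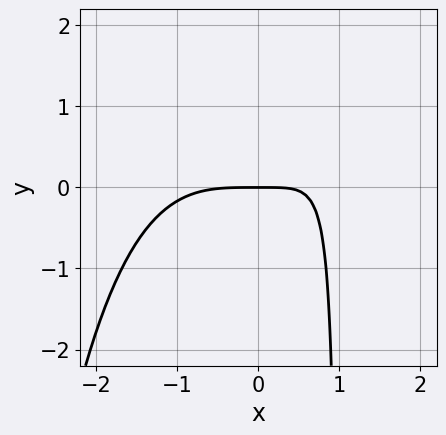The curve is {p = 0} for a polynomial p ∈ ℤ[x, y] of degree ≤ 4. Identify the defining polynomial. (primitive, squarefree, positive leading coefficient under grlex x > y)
Degree: no degree-3 curve has this shape, so deg p = 4.
Reading off the gridlines: one y-axis crossing is at y = 0; it meets the x-axis at x = 0 (among the integer gridlines).
Solving for integer coefficients yields p as stated.

x^4 - 3*x*y + 3*y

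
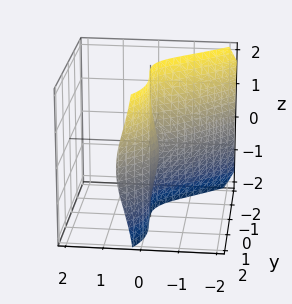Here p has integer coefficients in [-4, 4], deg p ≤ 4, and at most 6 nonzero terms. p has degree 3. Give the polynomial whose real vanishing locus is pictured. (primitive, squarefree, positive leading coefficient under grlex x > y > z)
(a) Degree: the shape is more complex than any degree-2 surface, so deg p = 3.
(b) From the axis intercepts and sections: it crosses the x-axis at the gridline x = 0; the visible z-axis segment lies entirely on the surface; it meets the y-axis at y = 0 (among the integer gridlines).
(c) These observations pin down the coefficients.

3*x^3 + 3*x*z^2 - 2*y^3 + 3*x*y + 3*y^2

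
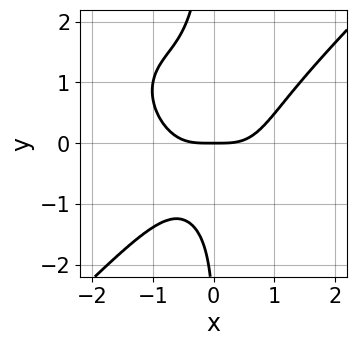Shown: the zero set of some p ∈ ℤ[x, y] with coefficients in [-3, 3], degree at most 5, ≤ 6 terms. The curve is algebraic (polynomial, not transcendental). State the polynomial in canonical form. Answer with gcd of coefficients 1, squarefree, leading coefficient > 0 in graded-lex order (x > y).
3*x^4 - 3*x*y^3 - 2*x^2*y - y^2 - 3*y

1. The degree is 4 — the shape is more complex than any degree-3 curve.
2. Reading off the gridlines: it meets the x-axis at x = 0 (among the integer gridlines); it meets the y-axis at y = 0 (among the integer gridlines).
3. The integer polynomial consistent with all of this is the stated p.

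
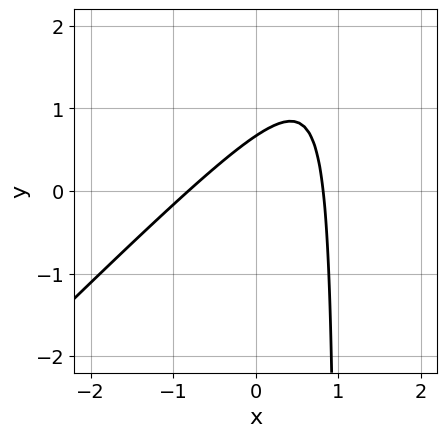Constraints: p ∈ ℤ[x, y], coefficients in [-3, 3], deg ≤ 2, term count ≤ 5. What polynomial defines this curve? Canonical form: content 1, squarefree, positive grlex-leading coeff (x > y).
3*x^2 - 3*x*y + 3*y - 2

1. Degree: a generic line meets the curve in up to 2 points, so deg p = 2.
2. The integer polynomial consistent with all of this is the stated p.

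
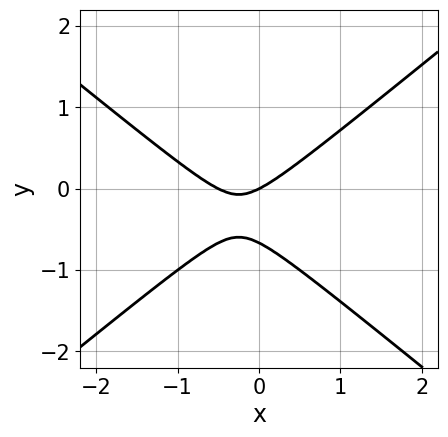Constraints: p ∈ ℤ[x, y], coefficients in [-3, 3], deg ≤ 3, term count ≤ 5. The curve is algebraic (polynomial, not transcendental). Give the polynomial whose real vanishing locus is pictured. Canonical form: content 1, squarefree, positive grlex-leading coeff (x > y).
2*x^2 - 3*y^2 + x - 2*y

1. Degree: the shape is more complex than any degree-1 curve, so deg p = 2.
2. From the visible intercepts: it crosses the x-axis at the gridline x = 0; one y-axis crossing is at y = 0.
3. Putting this together gives p.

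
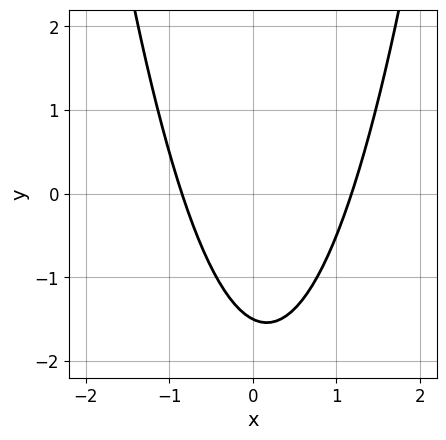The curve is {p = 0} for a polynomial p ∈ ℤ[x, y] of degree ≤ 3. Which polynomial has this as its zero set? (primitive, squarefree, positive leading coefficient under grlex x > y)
1. The degree is 2 — a generic line meets the curve in up to 2 points.
2. Putting this together gives p.

3*x^2 - x - 2*y - 3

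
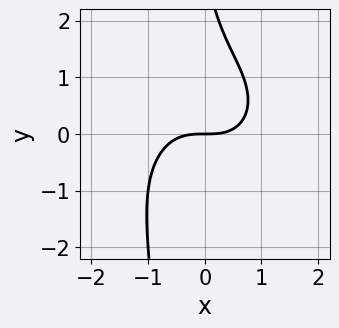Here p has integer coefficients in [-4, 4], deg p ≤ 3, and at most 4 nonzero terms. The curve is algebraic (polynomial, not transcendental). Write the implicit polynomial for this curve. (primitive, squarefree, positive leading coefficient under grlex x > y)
2*x^3 + 2*x*y^2 + y^2 - 3*y

Degree: no degree-2 curve has this shape, so deg p = 3.
From the visible intercepts: one y-axis crossing is at y = 0; one x-axis crossing is at x = 0.
The integer polynomial consistent with all of this is the stated p.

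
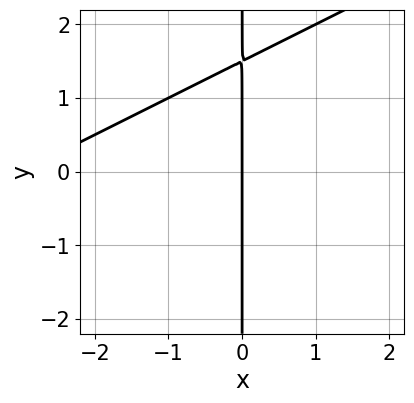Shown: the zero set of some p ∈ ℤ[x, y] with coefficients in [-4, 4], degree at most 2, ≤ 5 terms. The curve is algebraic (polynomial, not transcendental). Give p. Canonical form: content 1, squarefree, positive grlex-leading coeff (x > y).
(a) deg p = 2.
(b) Reading off the gridlines: the visible y-axis segment lies entirely on the curve; one x-axis crossing is at x = 0.
(c) Putting this together gives p.

x^2 - 2*x*y + 3*x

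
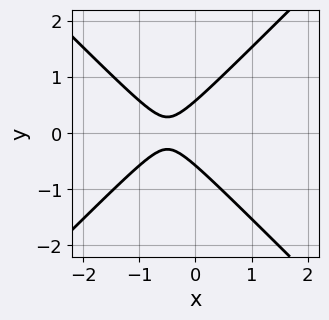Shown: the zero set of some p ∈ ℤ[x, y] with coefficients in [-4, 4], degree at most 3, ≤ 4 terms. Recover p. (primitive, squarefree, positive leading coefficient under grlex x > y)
3*x^2 - 3*y^2 + 3*x + 1

Degree: the shape is more complex than any degree-1 curve, so deg p = 2.
Symmetries: it's symmetric under y → −y, forcing even powers of y.
From the visible intercepts: no x-intercept at any integer in the box.
Fitting integer coefficients to these (and the overall shape) gives p.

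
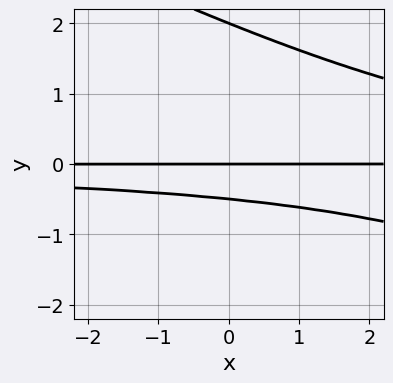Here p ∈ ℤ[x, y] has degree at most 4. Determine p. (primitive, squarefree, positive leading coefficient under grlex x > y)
x*y^2 + 2*y^3 - 3*y^2 - 2*y

1. Degree: the shape is more complex than any degree-2 curve, so deg p = 3.
2. Checking where it meets the axes: the y-axis gridline crossings are at y ∈ {0, 2}; every point of the x-axis in the box is on the curve.
3. Putting this together gives p.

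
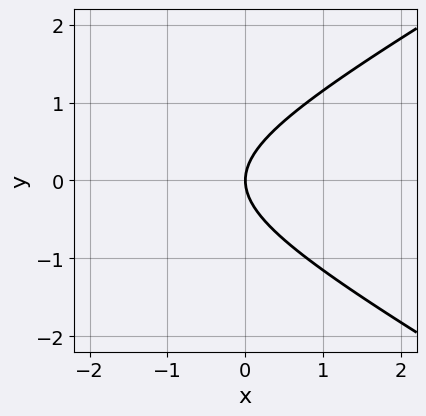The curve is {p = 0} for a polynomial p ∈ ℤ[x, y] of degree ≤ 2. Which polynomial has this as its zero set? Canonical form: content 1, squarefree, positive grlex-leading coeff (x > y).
x^2 - 3*y^2 + 3*x

First, the degree is 2 — no degree-1 curve has this shape.
Next, symmetries: mirror symmetry y ↦ −y ⇒ only even powers of y.
Next, reading off the gridlines: it meets the y-axis at y = 0 (among the integer gridlines); one x-axis crossing is at x = 0.
Finally, together with the visible shape, these determine p as stated.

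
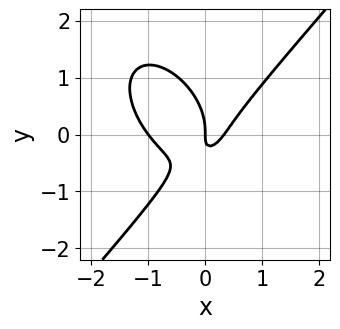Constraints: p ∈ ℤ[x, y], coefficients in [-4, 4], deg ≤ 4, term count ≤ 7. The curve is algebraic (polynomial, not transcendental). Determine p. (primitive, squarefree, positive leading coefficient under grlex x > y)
First, deg p = 3. No degree-2 curve has this shape.
Then, from the visible intercepts: it meets the y-axis at y = 0 (among the integer gridlines); the x-axis gridline crossings are at x ∈ {-1, 0}.
Finally, the integer polynomial consistent with all of this is the stated p.

3*x^3 - 2*y^3 + 2*x^2 - 3*x*y - x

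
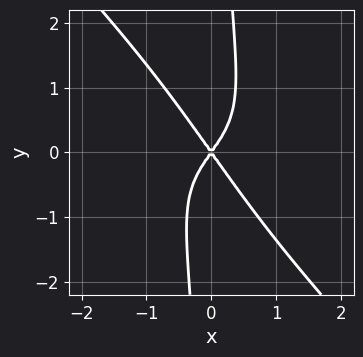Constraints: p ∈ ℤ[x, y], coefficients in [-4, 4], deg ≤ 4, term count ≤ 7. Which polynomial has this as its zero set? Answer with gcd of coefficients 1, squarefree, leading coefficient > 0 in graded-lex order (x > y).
The degree is 4 — the shape is more complex than any degree-3 curve.
From the axis intercepts and sections: one x-axis crossing is at x = 0; one y-axis crossing is at y = 0.
Matching integer coefficients to the picture gives p.

x^3*y + 2*x^2*y^2 + x*y^3 + 2*x^2 - y^2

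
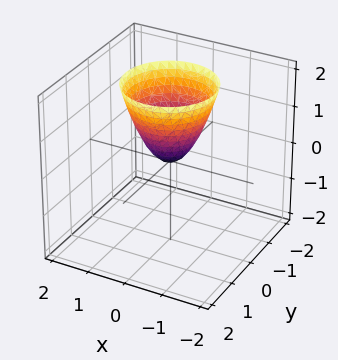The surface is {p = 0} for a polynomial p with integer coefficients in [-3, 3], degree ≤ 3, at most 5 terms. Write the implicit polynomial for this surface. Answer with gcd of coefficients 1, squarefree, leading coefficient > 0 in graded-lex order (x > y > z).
3*x^2 + 3*y^2 - 2*z

(a) The degree is 2 — a paraboloid; a quadric.
(b) Symmetries: rotational symmetry about the z-axis ⇒ p depends on x, y only through x² + y².
(c) From the visible intercepts: one y-axis crossing is at y = 0; one x-axis crossing is at x = 0.
(d) Assembling these constraints gives the stated polynomial.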